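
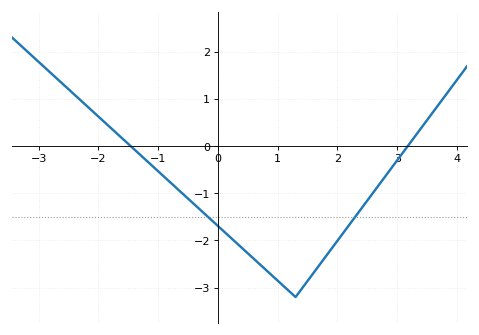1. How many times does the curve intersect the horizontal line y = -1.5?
2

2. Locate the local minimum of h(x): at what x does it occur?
1.3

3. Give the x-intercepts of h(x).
-1.46, 3.18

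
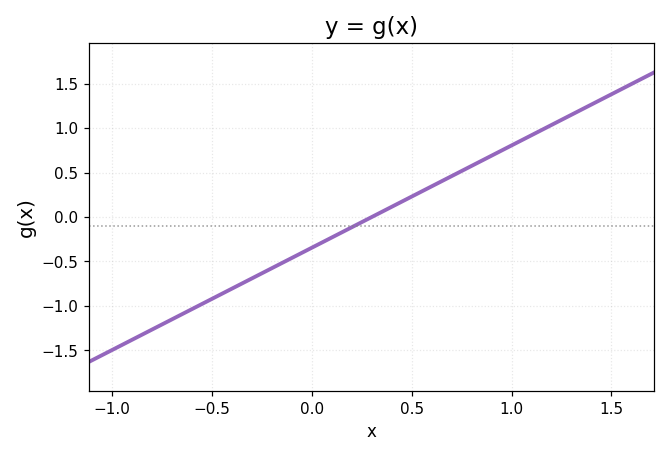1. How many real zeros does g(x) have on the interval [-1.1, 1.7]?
1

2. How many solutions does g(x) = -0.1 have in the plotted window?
1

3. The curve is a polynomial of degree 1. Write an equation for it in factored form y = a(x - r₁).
y = 1.15(x - 0.3)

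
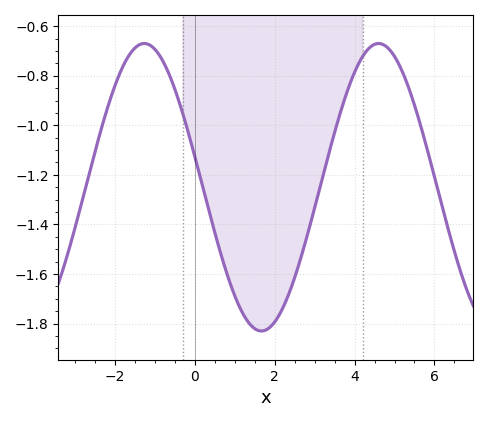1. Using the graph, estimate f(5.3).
-0.82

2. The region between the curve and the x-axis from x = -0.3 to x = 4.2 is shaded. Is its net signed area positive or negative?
negative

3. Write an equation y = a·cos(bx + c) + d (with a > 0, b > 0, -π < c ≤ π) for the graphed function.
y = 0.58cos(1.1x + 1.4) - 1.25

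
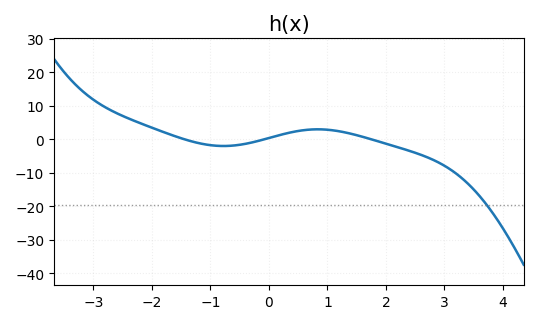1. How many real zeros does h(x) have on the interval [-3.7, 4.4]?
3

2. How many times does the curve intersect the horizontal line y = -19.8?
1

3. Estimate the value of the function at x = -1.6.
0.88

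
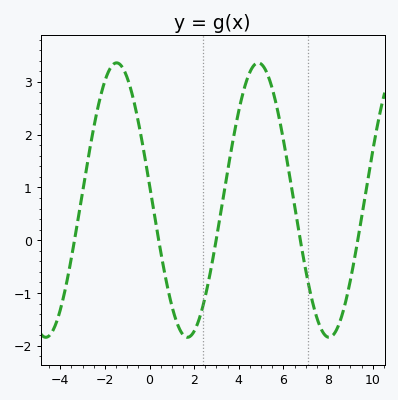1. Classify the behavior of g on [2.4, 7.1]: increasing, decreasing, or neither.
neither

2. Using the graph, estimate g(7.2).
-1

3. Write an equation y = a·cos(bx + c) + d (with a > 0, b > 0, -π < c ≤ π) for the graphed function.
y = 2.6cos(0.99x + 1.5) + 0.76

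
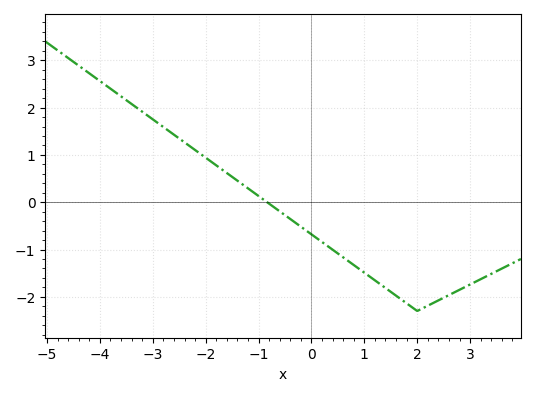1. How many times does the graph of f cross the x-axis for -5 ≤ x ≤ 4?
1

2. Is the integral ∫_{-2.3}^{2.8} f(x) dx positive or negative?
negative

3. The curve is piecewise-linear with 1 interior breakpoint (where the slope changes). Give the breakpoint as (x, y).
(2, -2.3)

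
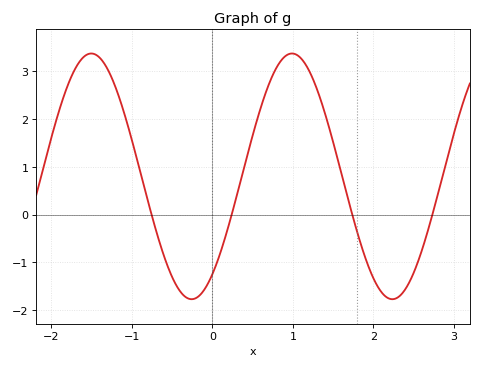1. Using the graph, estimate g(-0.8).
0.275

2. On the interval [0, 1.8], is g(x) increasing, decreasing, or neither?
neither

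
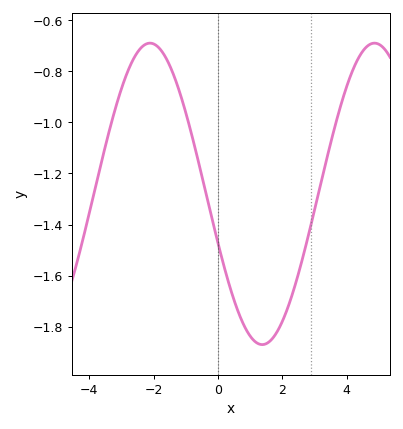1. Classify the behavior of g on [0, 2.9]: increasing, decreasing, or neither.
neither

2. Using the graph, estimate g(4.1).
-0.826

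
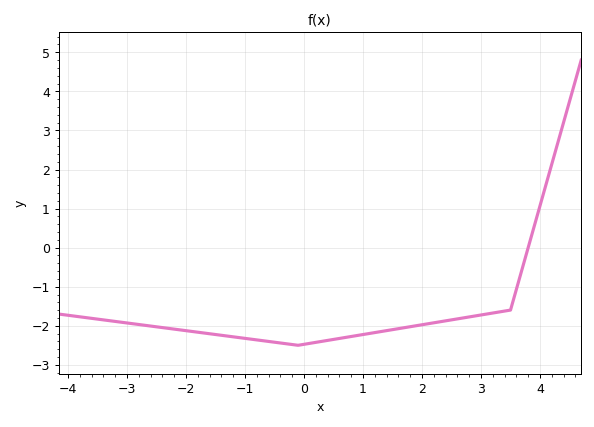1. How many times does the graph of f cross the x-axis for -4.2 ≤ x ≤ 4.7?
1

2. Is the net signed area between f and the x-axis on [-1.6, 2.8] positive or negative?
negative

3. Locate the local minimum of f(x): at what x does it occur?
-0.2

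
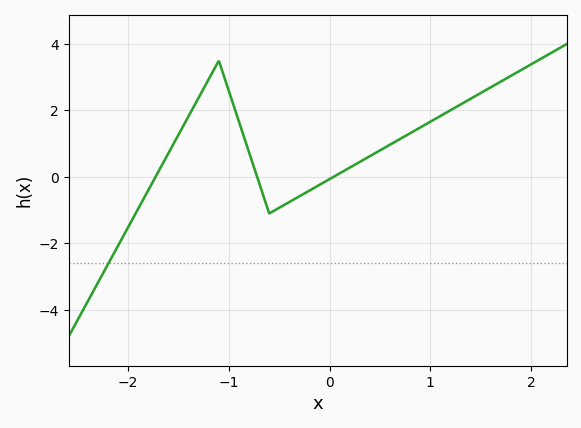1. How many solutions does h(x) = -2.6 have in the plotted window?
1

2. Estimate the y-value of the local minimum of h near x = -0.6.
-1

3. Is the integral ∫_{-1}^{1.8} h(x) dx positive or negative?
positive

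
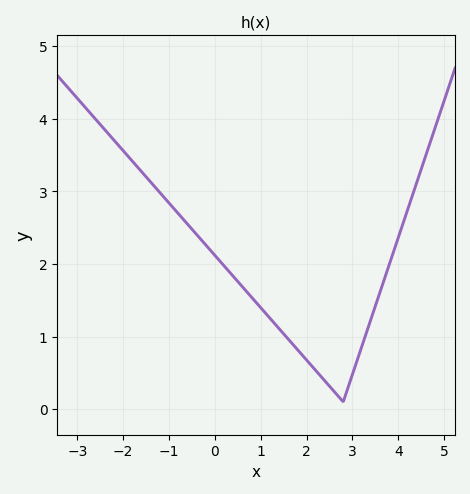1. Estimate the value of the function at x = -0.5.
2.5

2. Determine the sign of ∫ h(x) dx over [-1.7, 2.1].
positive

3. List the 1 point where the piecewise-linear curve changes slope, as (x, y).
(2.8, 0.1)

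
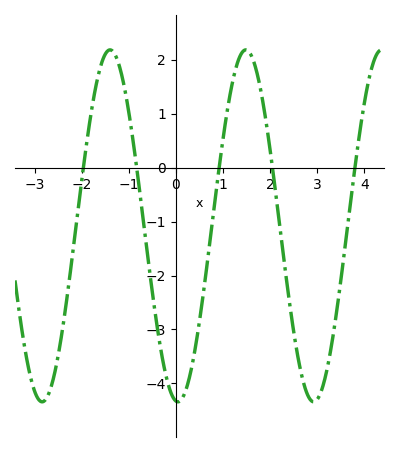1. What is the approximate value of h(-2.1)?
-0.935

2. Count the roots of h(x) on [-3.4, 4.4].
5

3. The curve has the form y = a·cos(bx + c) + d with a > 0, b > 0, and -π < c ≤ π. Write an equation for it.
y = 3.26cos(2.18x + 3.05) - 1.08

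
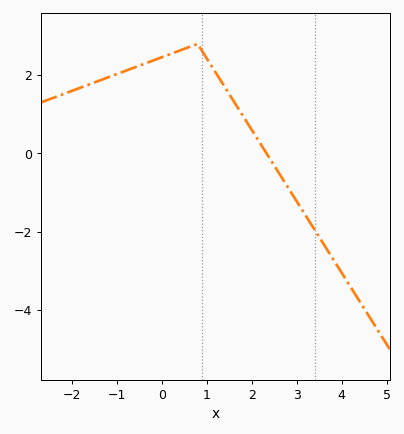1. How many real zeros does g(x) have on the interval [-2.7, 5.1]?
1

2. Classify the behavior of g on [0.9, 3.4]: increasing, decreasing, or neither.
decreasing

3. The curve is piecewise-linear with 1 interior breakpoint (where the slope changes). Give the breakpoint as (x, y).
(0.8, 2.8)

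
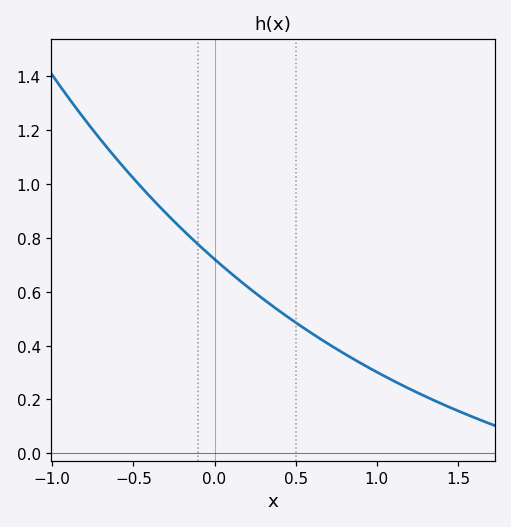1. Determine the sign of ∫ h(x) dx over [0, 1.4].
positive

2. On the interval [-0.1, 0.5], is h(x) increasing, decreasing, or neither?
decreasing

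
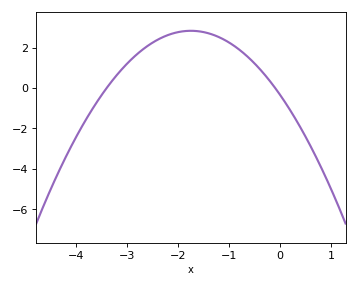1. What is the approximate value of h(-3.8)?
-1.54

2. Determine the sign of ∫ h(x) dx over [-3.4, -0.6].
positive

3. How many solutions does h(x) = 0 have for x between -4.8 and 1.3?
2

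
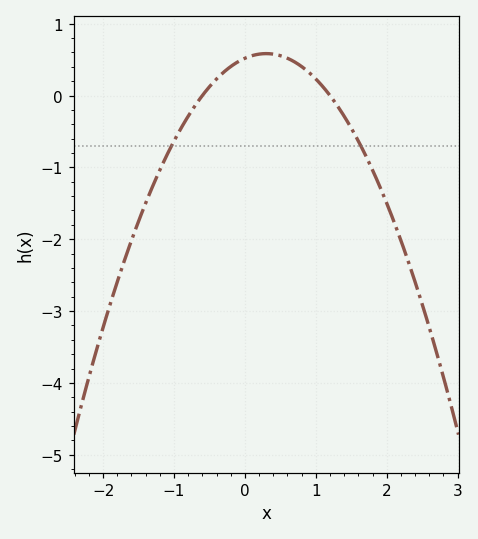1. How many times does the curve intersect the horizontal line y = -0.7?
2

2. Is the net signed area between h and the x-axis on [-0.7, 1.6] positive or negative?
positive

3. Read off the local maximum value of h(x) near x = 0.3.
0.6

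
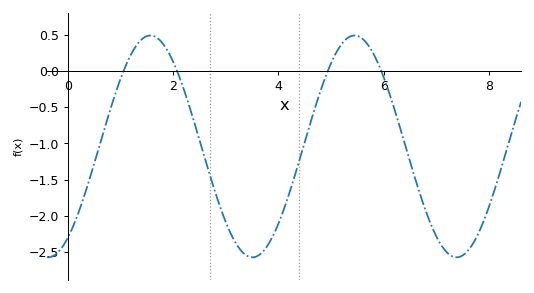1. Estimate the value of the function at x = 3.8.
-2.4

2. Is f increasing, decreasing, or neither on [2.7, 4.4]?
neither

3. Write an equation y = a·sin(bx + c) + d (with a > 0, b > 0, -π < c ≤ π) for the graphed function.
y = 1.53sin(1.62x - 0.97) - 1.04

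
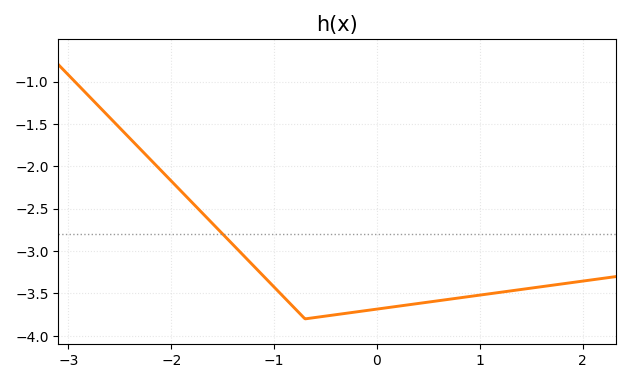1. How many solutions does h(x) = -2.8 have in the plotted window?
1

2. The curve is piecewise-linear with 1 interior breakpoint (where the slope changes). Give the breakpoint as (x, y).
(-0.7, -3.8)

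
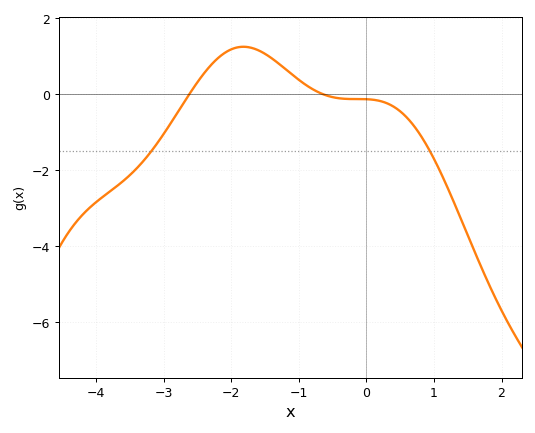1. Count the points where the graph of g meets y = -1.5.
2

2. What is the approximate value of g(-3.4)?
-2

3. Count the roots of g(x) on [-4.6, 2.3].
2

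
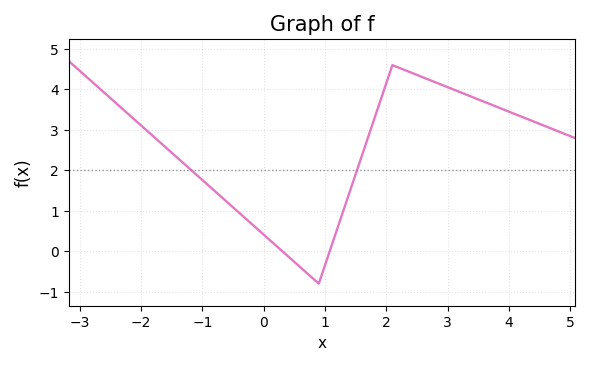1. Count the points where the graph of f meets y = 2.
2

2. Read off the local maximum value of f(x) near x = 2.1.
4.6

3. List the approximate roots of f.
0.307, 1.08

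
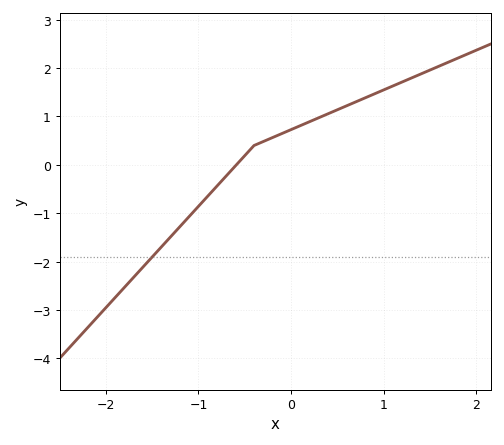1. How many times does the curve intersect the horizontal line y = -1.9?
1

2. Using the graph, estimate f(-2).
-3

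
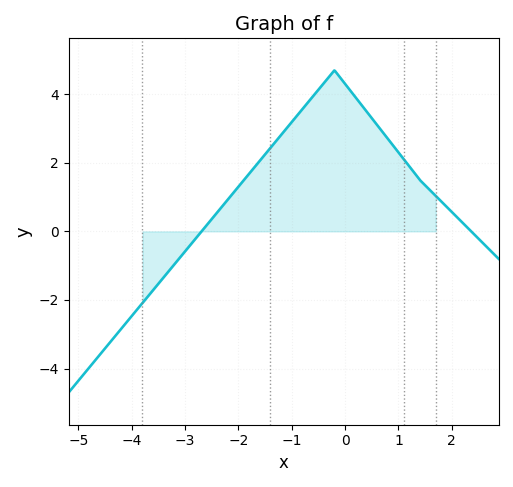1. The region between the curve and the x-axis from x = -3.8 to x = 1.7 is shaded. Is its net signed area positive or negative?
positive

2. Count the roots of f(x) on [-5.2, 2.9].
2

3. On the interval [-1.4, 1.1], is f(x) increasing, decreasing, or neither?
neither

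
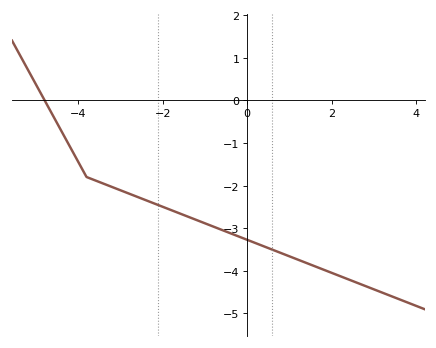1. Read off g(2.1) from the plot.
-4.09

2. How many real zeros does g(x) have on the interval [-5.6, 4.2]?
1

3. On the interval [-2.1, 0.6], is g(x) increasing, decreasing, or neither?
decreasing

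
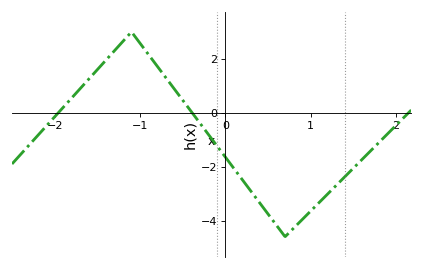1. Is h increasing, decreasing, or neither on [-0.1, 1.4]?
neither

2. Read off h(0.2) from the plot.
-2.4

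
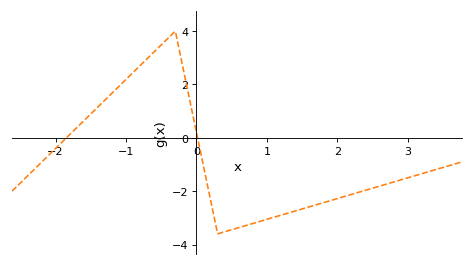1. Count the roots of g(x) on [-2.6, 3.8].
2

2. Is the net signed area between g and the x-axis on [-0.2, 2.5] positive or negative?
negative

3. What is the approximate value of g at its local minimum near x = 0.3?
-3.6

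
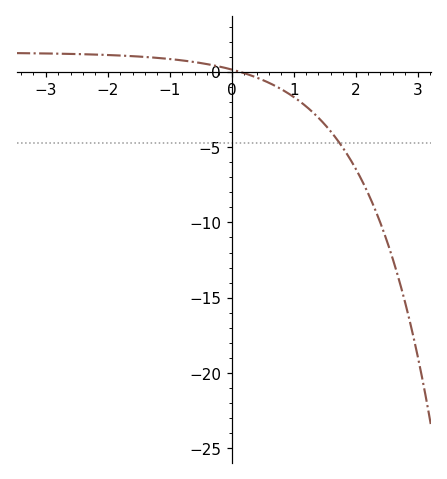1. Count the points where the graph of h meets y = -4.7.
1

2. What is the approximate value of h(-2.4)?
1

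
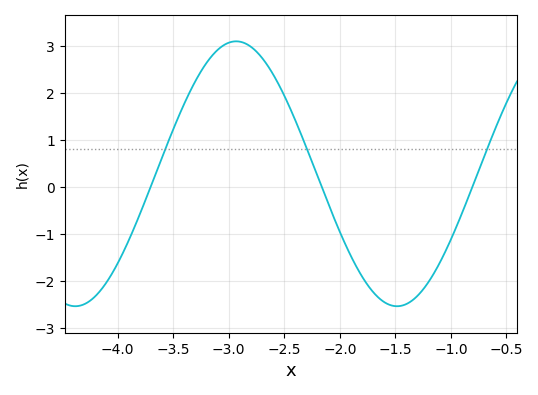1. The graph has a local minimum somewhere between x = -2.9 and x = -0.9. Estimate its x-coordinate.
-1.48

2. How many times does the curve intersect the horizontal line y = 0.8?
3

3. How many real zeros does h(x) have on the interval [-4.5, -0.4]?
3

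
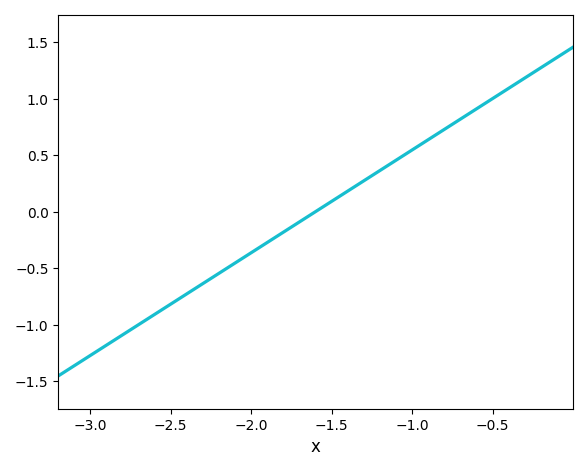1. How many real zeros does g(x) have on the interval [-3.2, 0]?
1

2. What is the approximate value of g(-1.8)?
-0.2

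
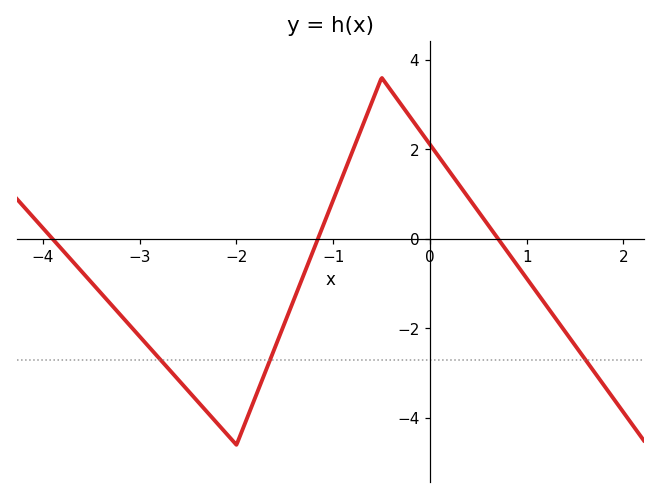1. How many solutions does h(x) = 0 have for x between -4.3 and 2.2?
3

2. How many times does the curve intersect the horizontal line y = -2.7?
3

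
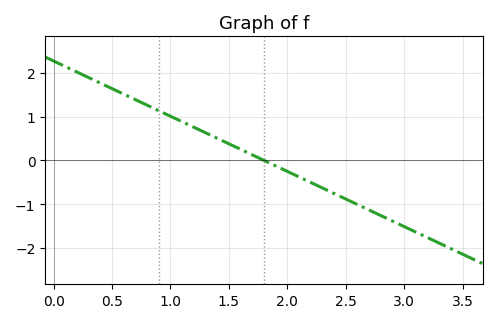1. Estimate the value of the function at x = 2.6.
-1.01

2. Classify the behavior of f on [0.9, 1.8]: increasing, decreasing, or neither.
decreasing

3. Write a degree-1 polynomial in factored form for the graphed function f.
y = -1.26(x - 1.8)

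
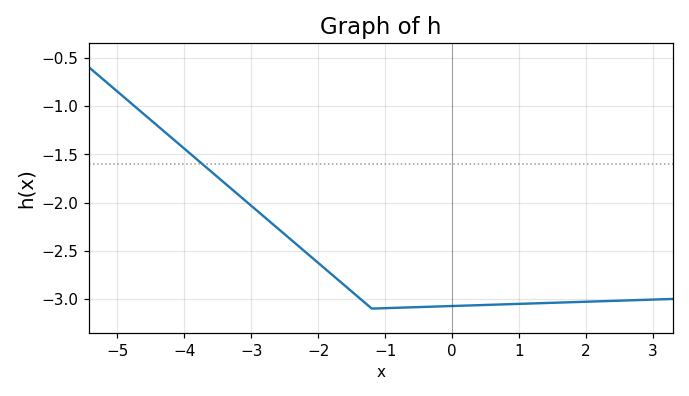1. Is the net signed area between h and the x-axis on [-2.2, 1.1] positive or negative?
negative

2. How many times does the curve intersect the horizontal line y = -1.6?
1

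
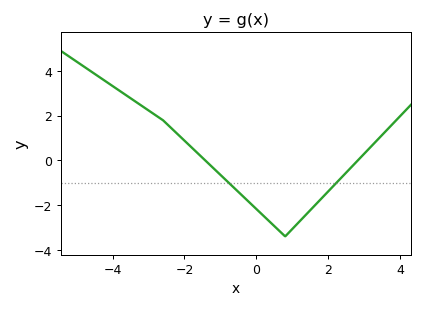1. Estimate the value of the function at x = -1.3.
-0.188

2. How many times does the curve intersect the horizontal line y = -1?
2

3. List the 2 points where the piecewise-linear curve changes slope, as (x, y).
(-2.6, 1.8); (0.8, -3.4)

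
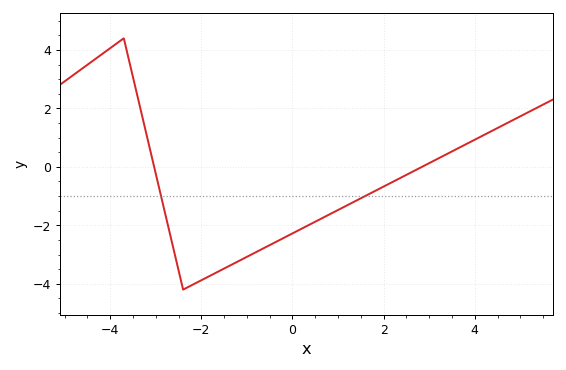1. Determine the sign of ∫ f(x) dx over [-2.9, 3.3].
negative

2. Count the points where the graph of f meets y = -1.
2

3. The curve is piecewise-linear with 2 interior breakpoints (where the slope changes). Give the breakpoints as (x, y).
(-3.7, 4.4); (-2.4, -4.2)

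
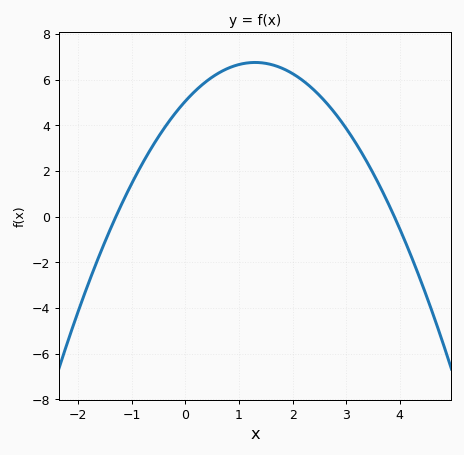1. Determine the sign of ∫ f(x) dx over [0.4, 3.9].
positive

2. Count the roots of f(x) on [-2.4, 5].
2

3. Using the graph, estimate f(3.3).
2.8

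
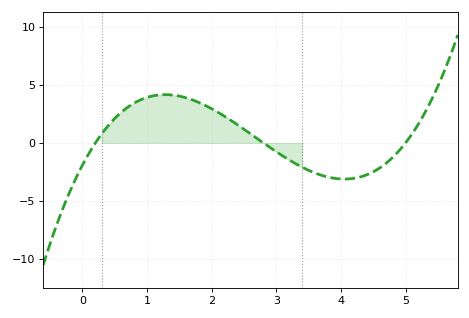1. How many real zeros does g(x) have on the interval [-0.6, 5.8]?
3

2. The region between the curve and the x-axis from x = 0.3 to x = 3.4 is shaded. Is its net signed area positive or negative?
positive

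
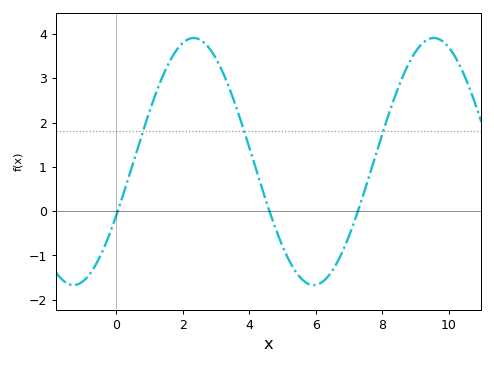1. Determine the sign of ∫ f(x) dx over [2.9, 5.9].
positive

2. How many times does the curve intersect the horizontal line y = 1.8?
3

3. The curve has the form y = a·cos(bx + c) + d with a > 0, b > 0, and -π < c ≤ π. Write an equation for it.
y = 2.79cos(0.87x - 2) + 1.12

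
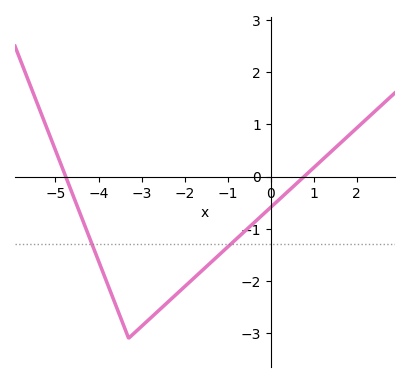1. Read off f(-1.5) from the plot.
-1.7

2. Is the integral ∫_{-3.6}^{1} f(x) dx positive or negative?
negative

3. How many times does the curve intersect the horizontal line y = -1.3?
2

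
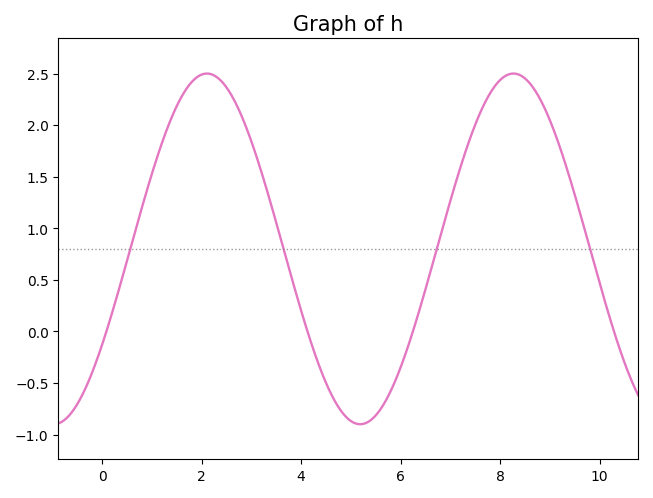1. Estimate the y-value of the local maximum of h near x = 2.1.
2.5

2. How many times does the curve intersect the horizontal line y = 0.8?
4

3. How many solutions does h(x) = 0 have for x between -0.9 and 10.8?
4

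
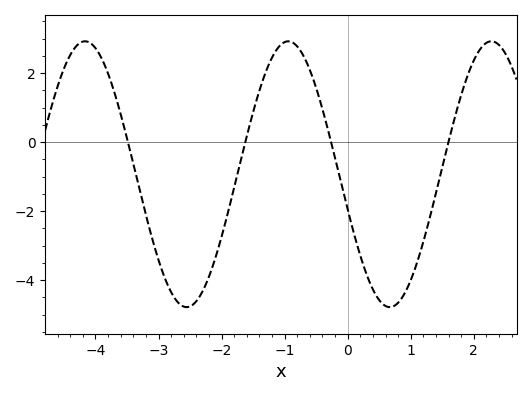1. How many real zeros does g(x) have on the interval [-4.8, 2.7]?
4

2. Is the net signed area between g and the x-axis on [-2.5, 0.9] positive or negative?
negative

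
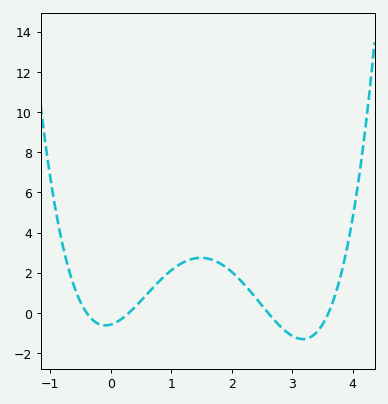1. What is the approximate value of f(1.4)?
2.8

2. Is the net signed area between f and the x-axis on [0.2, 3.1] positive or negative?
positive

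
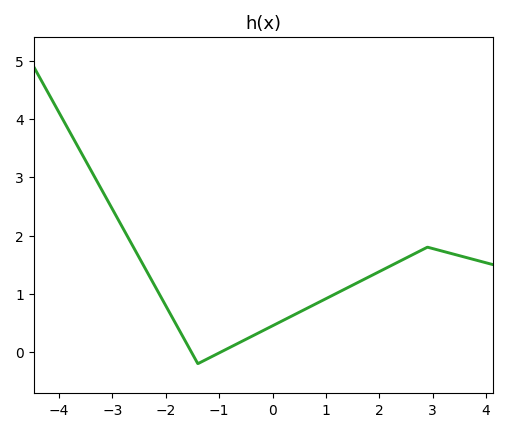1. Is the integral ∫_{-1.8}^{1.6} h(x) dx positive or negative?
positive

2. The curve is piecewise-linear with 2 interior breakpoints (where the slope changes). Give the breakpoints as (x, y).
(-1.4, -0.2); (2.9, 1.8)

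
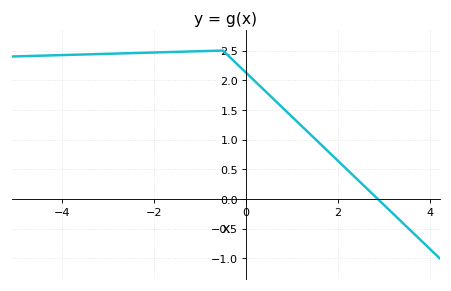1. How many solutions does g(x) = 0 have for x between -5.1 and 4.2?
1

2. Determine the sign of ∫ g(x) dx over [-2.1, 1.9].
positive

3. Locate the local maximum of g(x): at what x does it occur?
-0.6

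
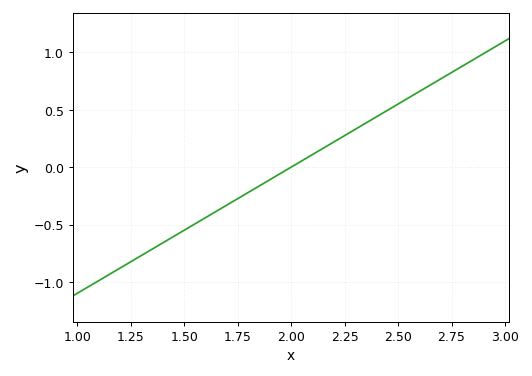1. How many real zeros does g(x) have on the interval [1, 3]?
1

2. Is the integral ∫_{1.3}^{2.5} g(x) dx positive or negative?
negative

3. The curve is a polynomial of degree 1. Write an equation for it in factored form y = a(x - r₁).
y = 1.1(x - 2)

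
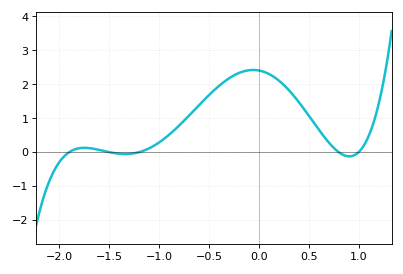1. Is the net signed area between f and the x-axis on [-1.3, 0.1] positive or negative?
positive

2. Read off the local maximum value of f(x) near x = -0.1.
2.42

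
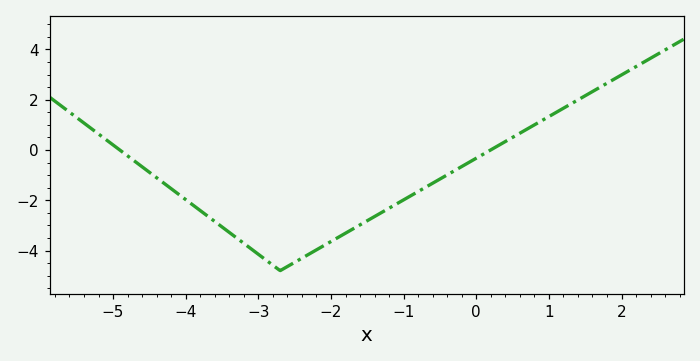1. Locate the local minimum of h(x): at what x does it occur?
-2.7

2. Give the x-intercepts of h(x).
-4.91, 0.198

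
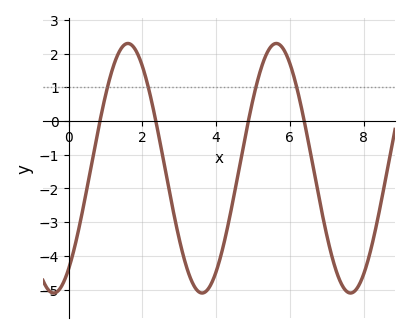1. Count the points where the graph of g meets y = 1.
4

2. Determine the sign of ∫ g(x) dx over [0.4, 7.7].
negative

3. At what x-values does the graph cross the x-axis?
0.8, 2.4, 4.8, 6.4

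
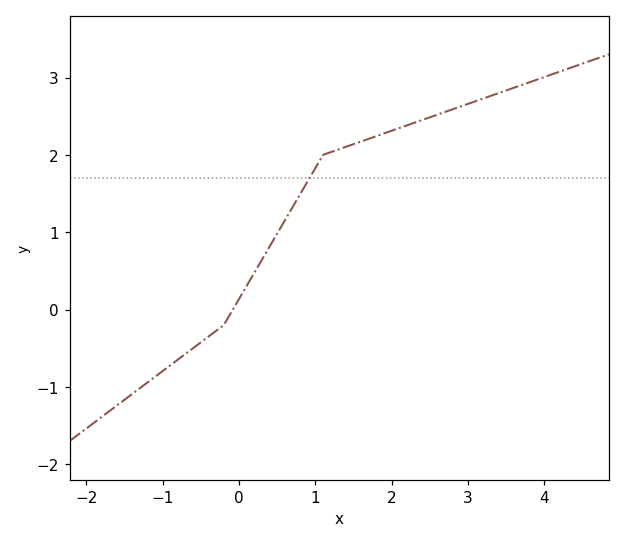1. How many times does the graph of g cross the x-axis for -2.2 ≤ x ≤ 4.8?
1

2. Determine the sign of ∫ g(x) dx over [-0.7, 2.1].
positive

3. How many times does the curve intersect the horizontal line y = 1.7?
1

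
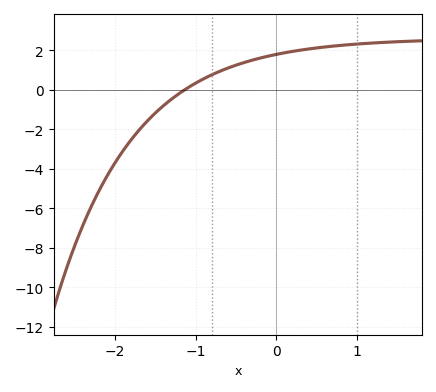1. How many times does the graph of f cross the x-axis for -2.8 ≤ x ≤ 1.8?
1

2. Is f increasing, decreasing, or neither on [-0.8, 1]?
increasing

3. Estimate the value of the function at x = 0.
1.8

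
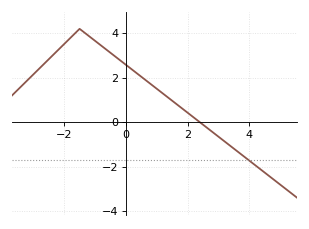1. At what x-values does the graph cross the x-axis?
2.4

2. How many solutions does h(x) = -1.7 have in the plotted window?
1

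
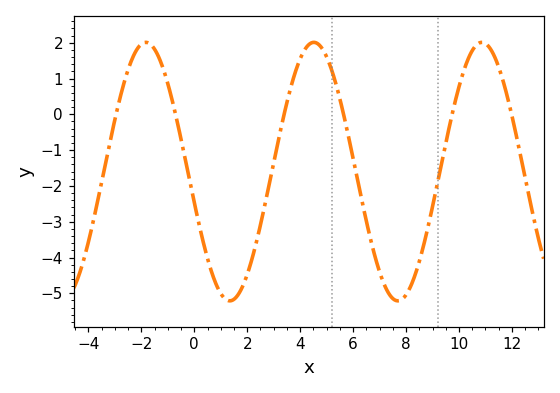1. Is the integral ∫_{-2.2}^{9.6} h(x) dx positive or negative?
negative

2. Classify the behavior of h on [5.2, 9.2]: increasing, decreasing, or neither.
neither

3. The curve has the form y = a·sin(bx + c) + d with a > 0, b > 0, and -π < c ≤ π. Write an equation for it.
y = 3.61sin(0.99x - 2.9) - 1.6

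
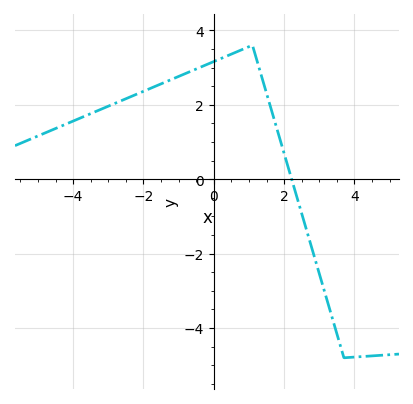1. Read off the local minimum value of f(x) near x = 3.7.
-4.8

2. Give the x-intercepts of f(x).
2.2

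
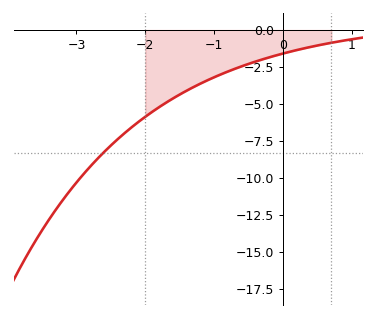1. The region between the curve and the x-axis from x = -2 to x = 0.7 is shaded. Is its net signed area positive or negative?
negative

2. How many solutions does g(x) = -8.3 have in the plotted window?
1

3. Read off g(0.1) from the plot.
-1.47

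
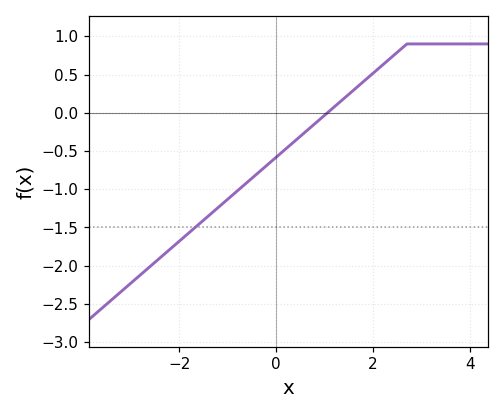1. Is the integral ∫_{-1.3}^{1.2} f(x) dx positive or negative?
negative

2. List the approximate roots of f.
1.06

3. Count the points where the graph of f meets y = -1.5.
1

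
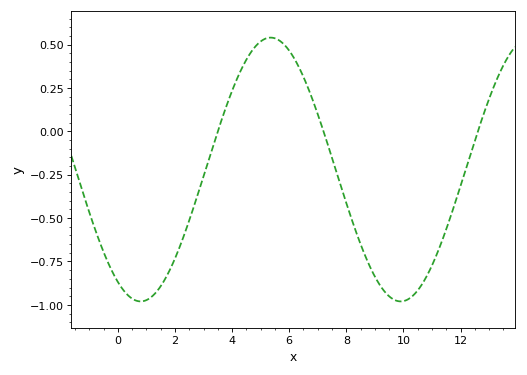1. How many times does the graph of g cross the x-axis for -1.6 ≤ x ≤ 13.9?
3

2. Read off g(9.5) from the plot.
-0.96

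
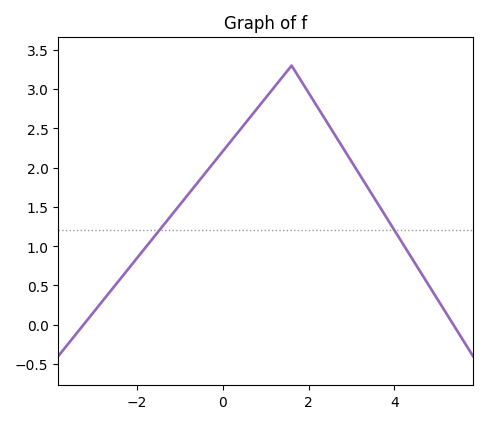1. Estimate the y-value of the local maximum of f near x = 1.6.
3.3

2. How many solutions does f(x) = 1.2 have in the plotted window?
2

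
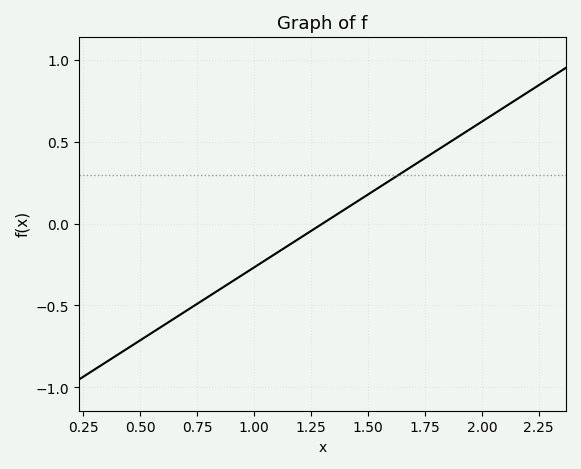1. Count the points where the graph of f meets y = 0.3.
1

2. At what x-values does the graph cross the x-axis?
1.3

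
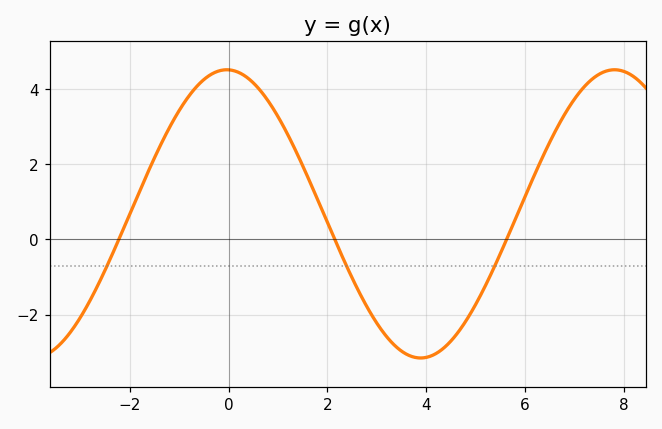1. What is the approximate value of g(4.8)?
-2.2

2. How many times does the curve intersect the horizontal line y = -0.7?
3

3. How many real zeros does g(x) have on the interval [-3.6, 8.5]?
3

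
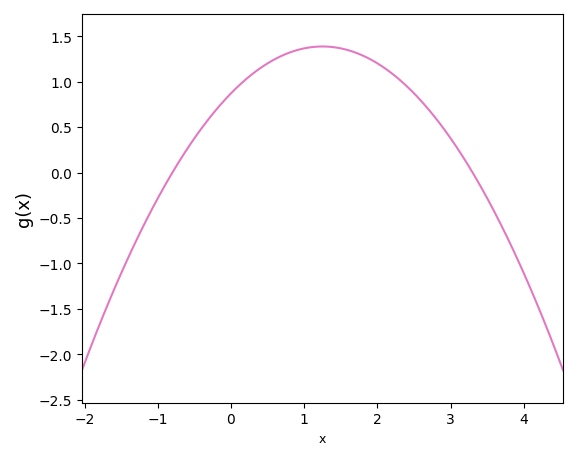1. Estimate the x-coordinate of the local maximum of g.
1.2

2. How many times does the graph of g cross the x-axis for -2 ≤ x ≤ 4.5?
2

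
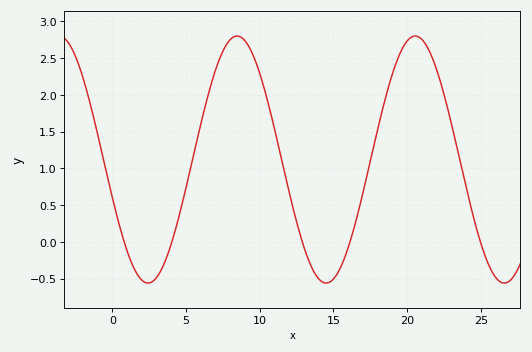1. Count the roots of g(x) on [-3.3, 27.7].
5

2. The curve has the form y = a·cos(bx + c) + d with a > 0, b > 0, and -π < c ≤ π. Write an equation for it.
y = 1.68cos(0.52x + 1.88) + 1.12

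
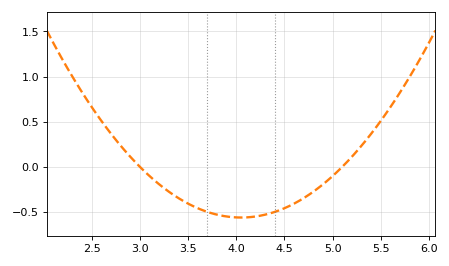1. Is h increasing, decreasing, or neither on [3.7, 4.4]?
neither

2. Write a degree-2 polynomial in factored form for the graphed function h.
y = 0.51(x - 3)(x - 5.1)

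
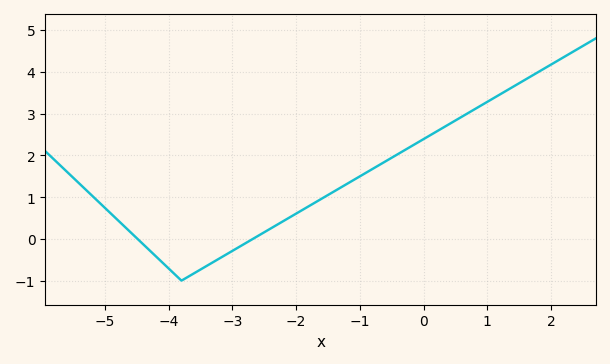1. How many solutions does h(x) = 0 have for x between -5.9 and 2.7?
2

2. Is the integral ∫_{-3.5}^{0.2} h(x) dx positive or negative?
positive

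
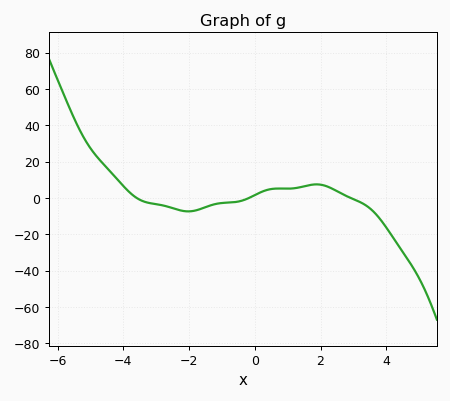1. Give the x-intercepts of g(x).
-3.6, -0.2, 3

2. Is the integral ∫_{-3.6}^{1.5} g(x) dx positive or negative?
negative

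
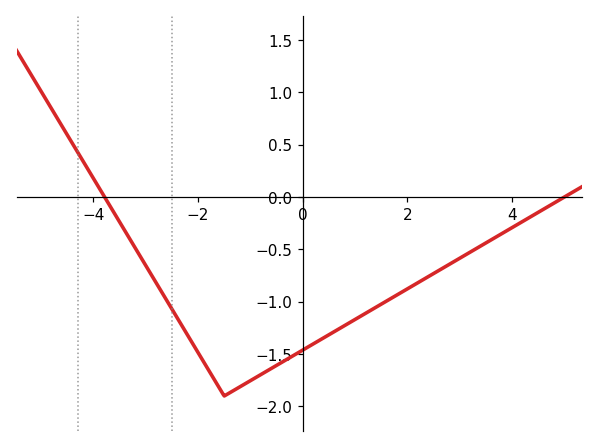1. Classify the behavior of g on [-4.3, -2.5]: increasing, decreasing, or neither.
decreasing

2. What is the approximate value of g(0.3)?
-1.37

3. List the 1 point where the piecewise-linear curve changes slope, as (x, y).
(-1.5, -1.9)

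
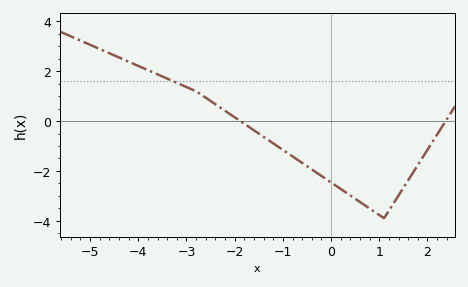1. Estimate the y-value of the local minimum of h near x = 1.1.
-3.9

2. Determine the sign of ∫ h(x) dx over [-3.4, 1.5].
negative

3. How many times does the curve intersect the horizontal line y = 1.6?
1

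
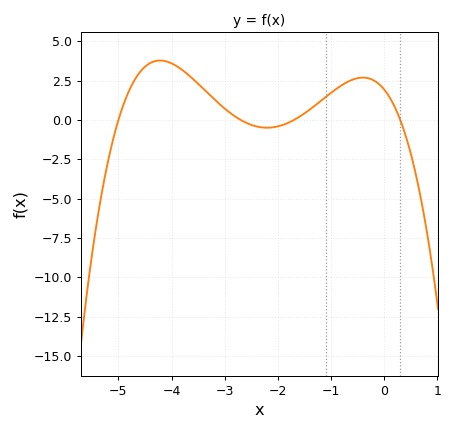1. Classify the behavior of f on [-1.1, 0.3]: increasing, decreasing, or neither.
neither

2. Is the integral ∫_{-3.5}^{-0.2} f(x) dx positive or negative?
positive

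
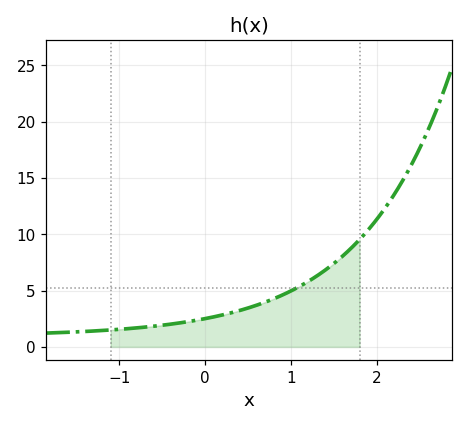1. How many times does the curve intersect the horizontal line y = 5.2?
1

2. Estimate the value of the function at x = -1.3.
1.5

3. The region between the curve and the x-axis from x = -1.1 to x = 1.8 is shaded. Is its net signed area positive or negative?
positive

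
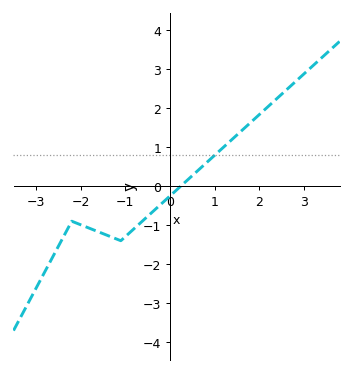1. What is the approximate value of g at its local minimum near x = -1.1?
-1.4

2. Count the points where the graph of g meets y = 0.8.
1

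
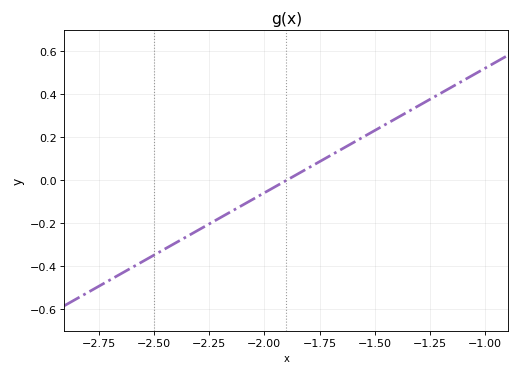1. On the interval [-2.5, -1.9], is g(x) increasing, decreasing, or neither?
increasing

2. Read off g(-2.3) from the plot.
-0.232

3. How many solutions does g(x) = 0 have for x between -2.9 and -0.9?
1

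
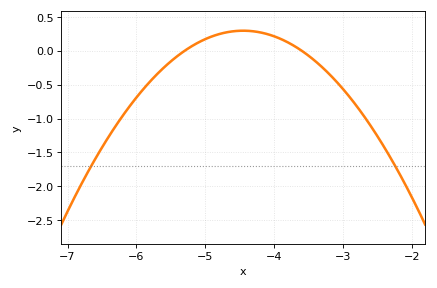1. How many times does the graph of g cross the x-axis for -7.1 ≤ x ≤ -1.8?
2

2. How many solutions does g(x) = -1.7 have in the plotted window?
2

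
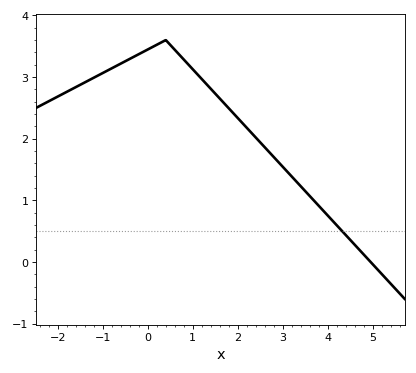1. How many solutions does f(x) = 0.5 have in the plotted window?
1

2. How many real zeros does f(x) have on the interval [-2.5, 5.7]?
1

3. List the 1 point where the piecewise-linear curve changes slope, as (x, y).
(0.4, 3.6)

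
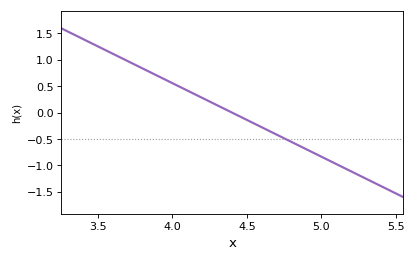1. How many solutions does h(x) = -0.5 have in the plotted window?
1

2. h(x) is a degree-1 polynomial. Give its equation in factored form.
y = -1.39(x - 4.4)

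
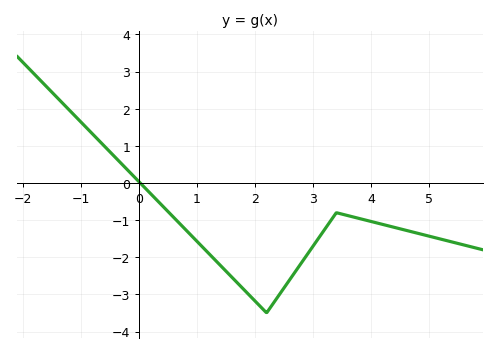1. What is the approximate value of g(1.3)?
-2.1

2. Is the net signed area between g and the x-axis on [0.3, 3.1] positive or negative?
negative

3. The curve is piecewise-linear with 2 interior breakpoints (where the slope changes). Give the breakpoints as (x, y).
(2.2, -3.5); (3.4, -0.8)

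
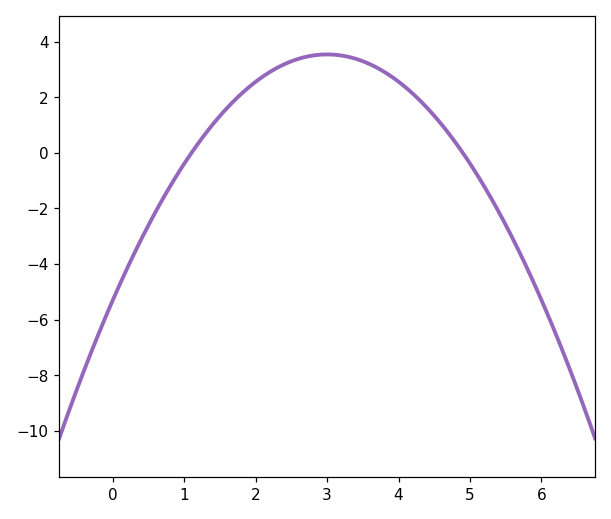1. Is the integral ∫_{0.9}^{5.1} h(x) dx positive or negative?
positive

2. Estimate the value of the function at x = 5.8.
-4.15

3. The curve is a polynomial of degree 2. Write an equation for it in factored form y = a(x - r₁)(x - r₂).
y = -0.98(x - 1.1)(x - 4.9)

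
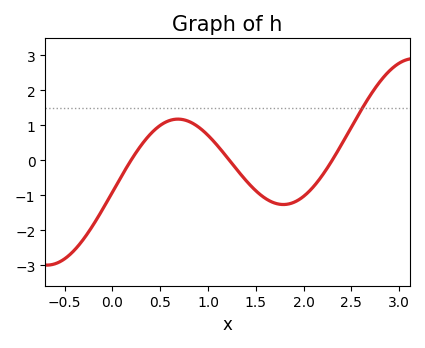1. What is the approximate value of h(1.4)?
-0.6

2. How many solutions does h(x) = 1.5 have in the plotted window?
1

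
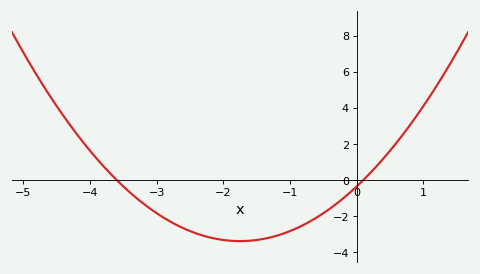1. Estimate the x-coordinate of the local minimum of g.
-1.8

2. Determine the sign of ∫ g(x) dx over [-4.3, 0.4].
negative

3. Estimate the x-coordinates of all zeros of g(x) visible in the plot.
-3.6, 0.1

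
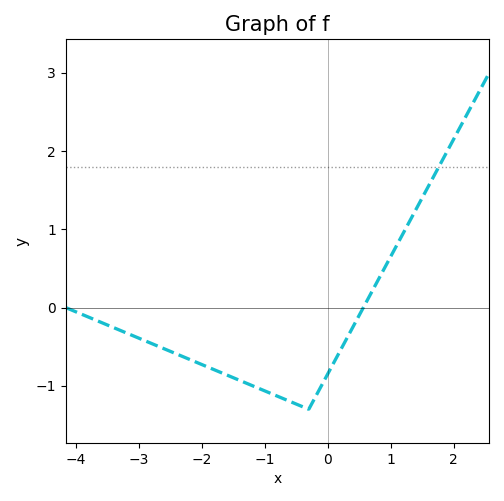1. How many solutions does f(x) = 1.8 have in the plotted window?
1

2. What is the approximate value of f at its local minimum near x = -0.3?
-1.3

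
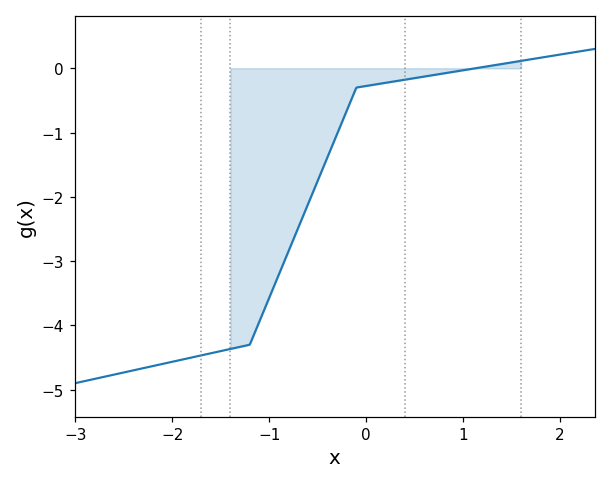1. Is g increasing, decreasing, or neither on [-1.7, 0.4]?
increasing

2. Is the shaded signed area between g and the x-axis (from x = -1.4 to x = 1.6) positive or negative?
negative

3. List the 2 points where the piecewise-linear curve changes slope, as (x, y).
(-1.2, -4.3); (-0.1, -0.3)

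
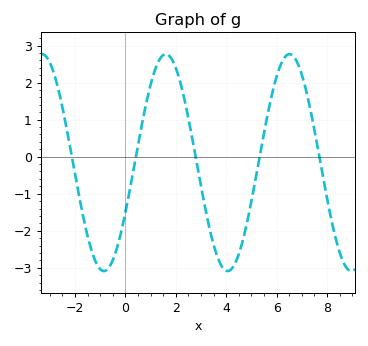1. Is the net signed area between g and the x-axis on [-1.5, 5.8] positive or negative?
negative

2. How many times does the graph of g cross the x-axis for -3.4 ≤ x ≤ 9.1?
5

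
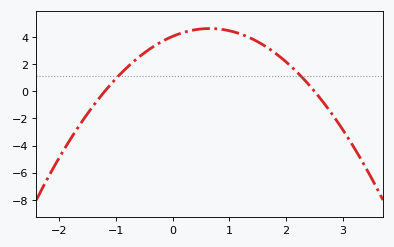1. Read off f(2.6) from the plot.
-0.513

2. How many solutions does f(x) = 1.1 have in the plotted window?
2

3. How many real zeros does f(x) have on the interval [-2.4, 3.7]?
2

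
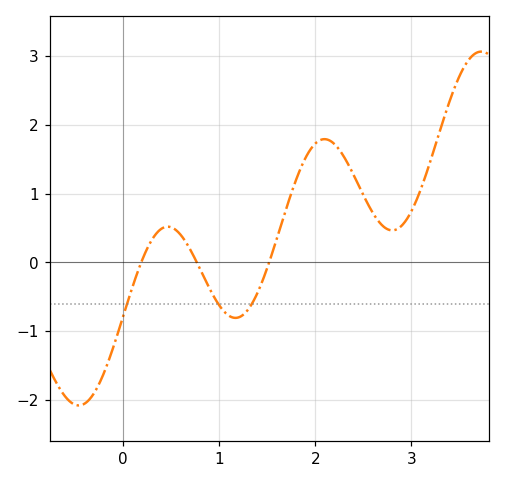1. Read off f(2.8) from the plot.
0.5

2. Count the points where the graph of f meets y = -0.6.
3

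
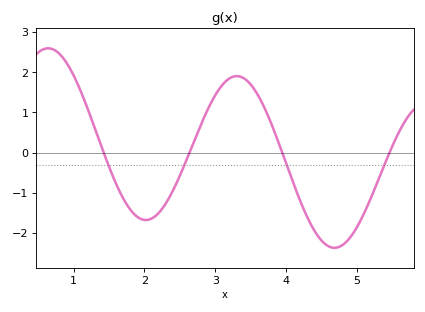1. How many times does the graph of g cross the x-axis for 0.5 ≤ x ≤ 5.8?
4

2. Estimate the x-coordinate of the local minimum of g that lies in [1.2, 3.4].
2.02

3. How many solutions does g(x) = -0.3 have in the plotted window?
4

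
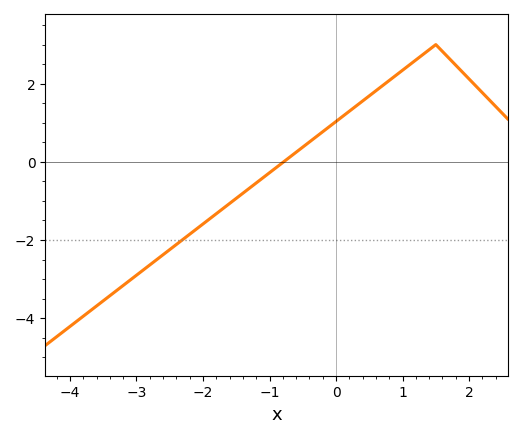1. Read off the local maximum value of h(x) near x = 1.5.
3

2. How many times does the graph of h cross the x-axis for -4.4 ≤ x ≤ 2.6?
1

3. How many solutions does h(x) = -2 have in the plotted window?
1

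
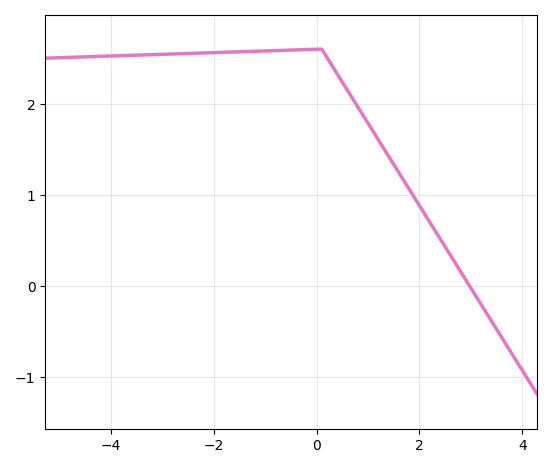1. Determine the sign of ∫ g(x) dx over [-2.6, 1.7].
positive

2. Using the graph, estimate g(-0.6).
2.6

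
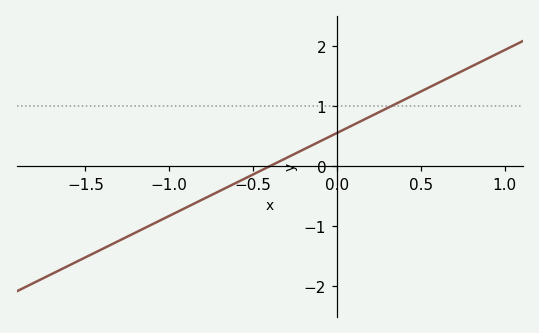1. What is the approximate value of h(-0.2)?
0.3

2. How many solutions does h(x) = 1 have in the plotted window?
1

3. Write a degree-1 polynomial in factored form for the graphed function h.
y = 1.38(x + 0.4)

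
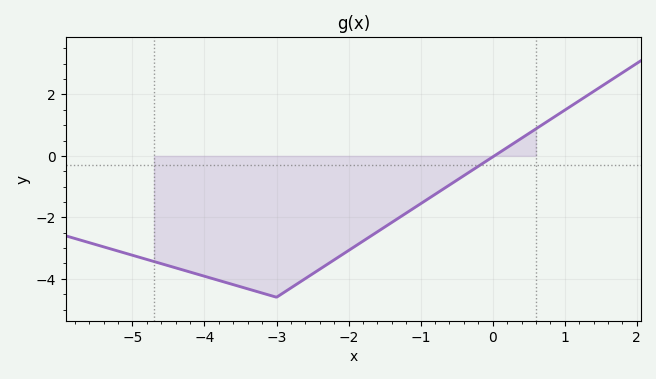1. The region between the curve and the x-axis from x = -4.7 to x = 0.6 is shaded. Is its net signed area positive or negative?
negative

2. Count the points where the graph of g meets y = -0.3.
1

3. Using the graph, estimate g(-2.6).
-3.99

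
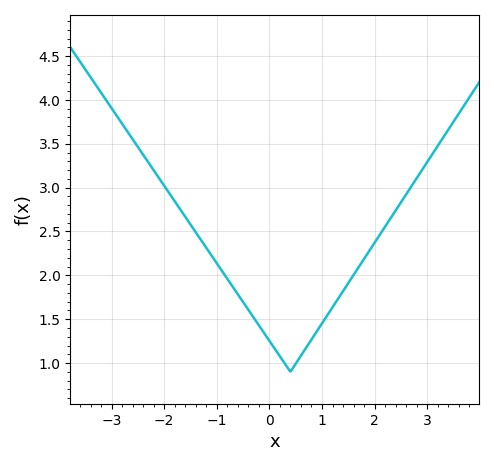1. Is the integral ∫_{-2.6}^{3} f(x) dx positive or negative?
positive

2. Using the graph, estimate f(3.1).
3.38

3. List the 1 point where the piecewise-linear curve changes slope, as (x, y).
(0.4, 0.9)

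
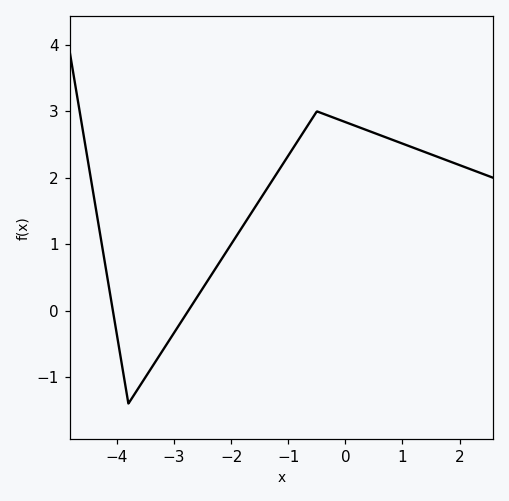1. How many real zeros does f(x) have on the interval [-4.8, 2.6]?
2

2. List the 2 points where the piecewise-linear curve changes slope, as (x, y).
(-3.8, -1.4); (-0.5, 3)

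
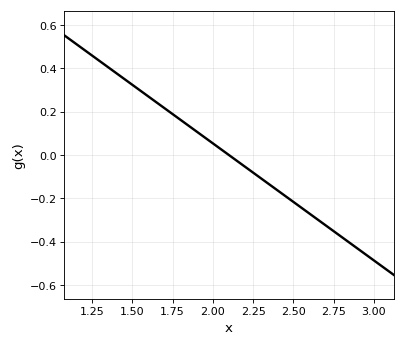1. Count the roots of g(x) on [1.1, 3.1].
1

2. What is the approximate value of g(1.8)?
0.16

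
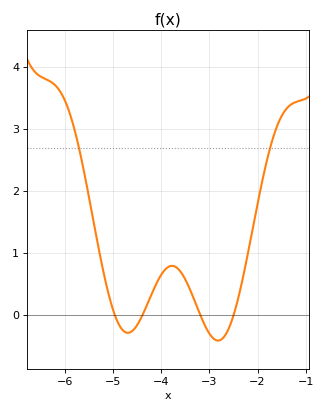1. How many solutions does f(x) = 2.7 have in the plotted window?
2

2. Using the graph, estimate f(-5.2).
0.7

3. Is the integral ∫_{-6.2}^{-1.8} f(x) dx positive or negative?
positive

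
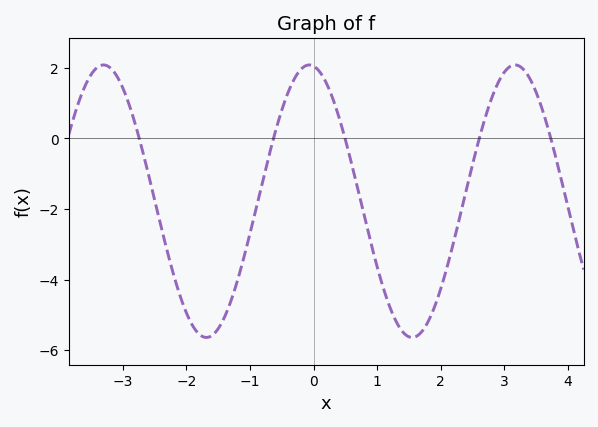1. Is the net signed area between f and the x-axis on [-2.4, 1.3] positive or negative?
negative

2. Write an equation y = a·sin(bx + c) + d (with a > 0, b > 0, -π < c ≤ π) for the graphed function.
y = 3.86sin(1.9x + 1.7) - 1.78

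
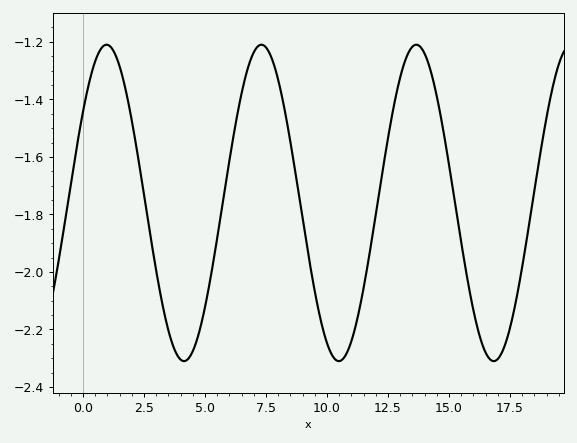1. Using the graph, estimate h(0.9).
-1.21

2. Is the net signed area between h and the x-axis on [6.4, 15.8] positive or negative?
negative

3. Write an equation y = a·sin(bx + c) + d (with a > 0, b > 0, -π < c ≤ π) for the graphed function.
y = 0.55sin(0.99x + 0.612) - 1.76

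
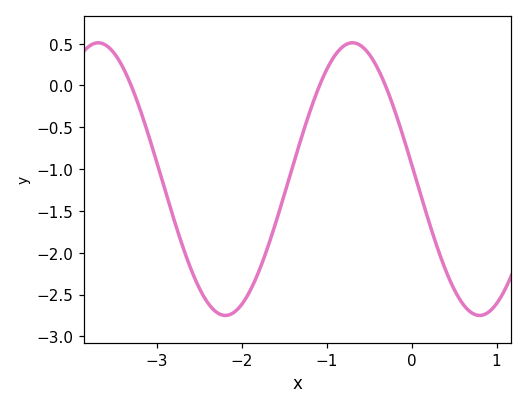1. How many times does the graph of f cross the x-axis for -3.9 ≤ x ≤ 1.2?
3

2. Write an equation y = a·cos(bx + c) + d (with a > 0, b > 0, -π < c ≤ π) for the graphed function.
y = 1.63cos(2.1x + 1.5) - 1.12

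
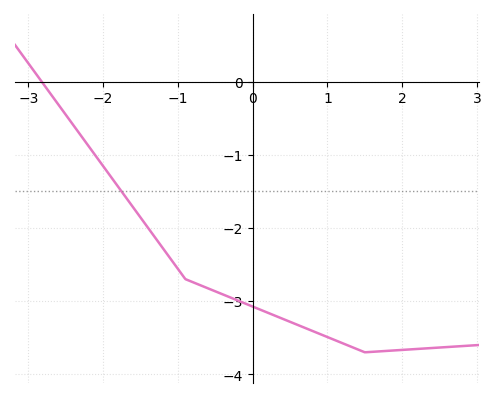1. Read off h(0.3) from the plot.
-3.2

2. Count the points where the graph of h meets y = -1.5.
1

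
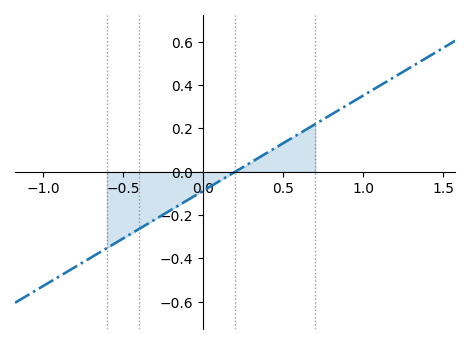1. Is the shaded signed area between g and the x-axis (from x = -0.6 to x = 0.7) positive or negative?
negative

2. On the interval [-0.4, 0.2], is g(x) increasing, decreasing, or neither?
increasing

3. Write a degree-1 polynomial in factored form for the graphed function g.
y = 0.44(x - 0.2)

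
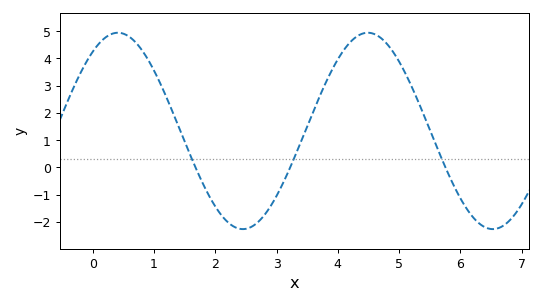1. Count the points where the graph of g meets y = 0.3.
3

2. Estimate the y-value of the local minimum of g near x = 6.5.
-2.26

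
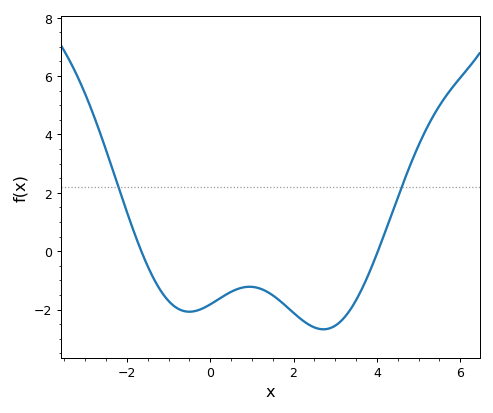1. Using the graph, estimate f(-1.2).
-1.33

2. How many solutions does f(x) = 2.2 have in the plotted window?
2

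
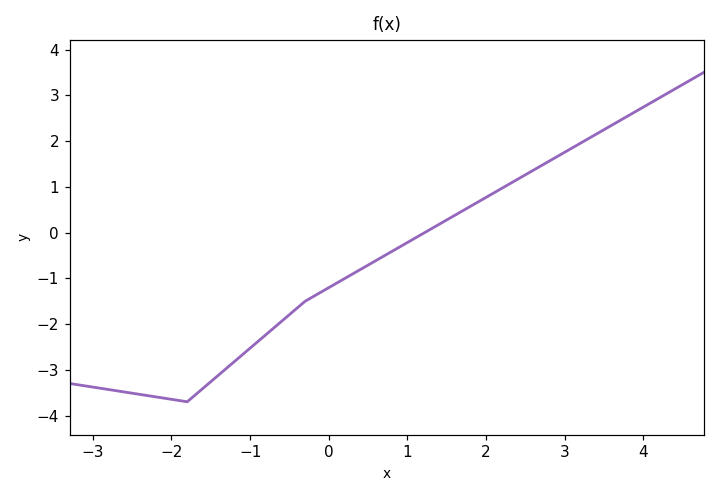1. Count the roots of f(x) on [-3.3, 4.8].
1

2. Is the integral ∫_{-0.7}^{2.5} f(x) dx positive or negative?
negative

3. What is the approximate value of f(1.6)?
0.4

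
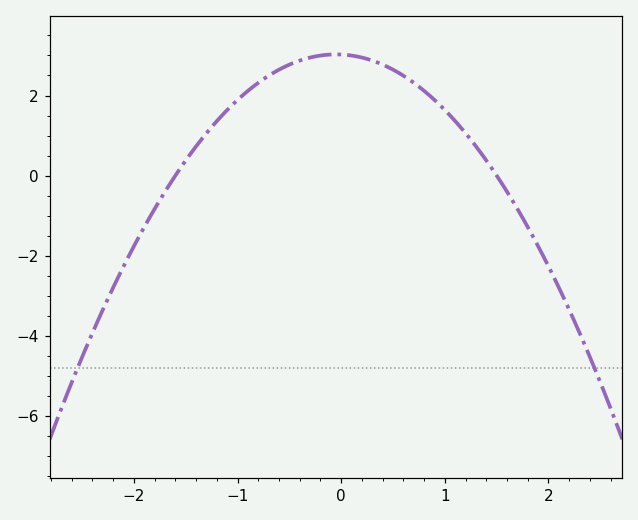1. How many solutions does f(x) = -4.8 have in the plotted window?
2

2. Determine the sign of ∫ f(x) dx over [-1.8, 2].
positive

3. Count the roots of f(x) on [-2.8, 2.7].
2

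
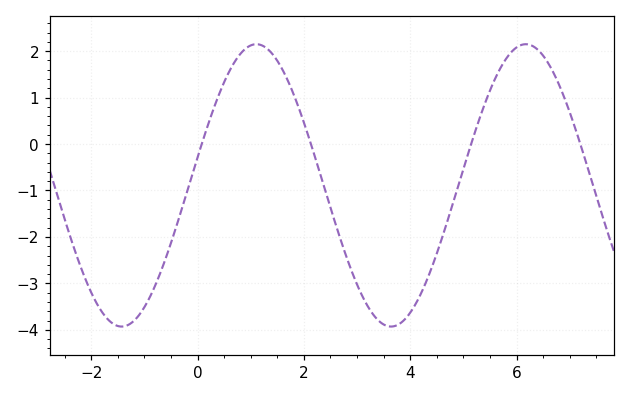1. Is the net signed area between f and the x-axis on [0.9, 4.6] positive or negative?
negative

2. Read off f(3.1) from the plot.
-3.27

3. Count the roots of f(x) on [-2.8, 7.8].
4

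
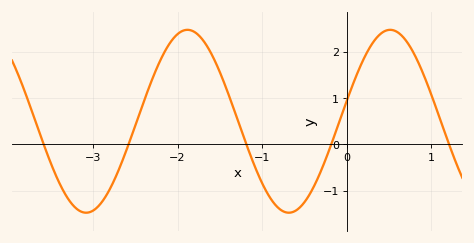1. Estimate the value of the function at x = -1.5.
1.6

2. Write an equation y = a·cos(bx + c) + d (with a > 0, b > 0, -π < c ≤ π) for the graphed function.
y = 1.97cos(2.6x - 1.4) + 0.5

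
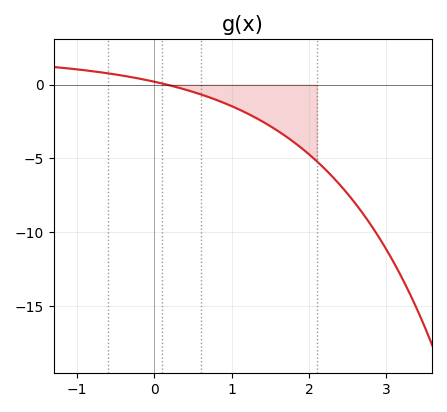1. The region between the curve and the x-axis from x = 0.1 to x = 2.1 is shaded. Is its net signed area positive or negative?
negative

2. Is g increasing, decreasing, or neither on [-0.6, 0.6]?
decreasing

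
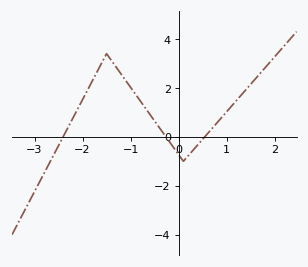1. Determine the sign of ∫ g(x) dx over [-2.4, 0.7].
positive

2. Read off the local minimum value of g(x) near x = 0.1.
-0.996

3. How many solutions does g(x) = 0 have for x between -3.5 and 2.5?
3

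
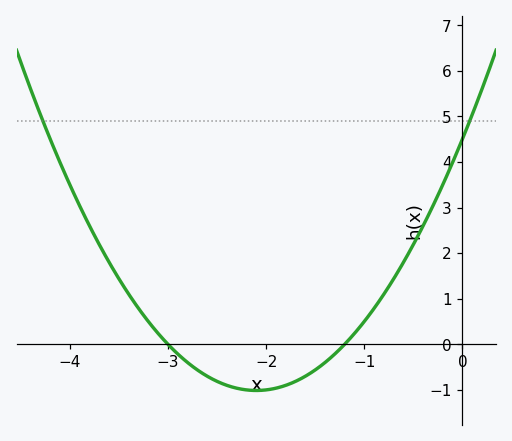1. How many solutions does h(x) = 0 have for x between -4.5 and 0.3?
2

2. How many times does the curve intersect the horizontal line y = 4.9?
2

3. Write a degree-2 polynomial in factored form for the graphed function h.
y = 1.25(x + 3)(x + 1.2)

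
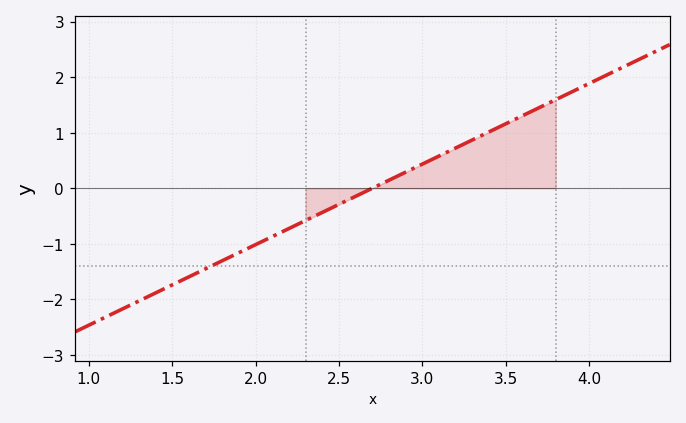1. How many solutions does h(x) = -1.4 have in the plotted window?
1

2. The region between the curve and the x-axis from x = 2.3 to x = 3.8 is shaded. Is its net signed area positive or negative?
positive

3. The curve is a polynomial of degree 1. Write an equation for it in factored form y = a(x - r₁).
y = 1.45(x - 2.7)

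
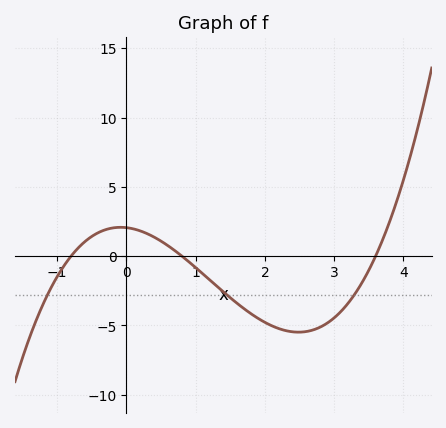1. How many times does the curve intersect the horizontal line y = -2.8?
3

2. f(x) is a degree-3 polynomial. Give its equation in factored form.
y = 0.89(x + 0.8)(x - 0.8)(x - 3.6)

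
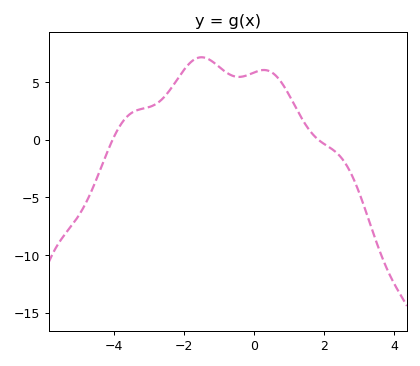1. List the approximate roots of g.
-4, 1.8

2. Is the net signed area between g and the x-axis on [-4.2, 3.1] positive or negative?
positive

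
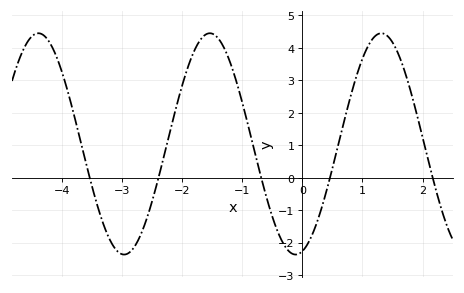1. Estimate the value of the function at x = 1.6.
3.8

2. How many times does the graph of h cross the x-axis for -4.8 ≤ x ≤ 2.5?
5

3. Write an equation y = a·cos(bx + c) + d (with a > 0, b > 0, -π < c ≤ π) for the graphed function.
y = 3.41cos(2.2x - 2.9) + 1.04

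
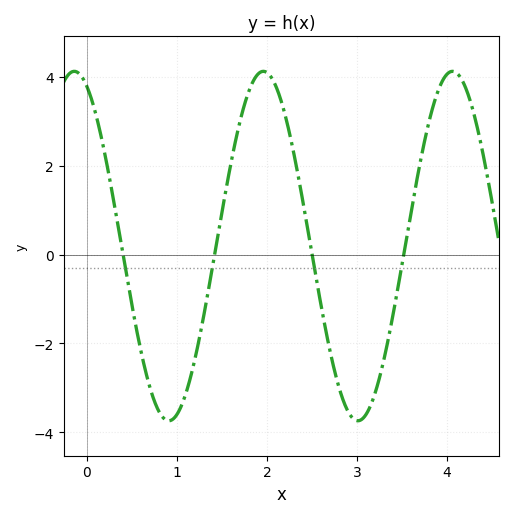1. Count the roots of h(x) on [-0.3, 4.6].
4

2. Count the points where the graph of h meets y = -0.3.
4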